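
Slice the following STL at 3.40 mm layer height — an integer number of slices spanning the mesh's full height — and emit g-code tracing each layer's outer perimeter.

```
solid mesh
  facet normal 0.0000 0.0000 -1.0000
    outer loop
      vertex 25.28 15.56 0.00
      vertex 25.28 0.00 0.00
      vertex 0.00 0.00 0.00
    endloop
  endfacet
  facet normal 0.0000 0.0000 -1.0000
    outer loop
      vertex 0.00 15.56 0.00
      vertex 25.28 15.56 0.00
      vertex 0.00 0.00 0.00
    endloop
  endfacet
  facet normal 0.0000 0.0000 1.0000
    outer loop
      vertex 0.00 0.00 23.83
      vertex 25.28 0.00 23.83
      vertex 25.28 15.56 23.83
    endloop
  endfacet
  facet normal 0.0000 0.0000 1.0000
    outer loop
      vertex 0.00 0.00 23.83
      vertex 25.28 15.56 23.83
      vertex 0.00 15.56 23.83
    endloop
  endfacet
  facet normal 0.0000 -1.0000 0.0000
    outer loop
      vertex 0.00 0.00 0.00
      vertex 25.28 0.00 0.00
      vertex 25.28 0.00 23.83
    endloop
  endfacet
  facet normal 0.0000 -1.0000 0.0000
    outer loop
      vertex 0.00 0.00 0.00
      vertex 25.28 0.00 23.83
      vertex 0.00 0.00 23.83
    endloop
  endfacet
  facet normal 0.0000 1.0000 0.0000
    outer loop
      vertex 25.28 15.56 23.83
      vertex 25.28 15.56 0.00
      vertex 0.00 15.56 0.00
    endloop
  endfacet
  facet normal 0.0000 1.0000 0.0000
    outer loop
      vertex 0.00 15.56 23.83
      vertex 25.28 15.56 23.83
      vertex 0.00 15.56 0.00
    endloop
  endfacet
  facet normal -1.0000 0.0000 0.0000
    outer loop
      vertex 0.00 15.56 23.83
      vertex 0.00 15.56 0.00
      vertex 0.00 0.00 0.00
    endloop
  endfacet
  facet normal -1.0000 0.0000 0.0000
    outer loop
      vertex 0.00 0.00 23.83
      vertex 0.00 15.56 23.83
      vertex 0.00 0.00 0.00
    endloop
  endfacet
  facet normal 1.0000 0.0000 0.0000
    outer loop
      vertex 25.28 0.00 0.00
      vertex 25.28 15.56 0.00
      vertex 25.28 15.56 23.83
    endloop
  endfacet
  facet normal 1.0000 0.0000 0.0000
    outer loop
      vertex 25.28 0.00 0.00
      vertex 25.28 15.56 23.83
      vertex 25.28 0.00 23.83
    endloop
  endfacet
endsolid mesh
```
; perimeter-only toolpath
G21 ; units = mm
G90 ; absolute positioning
G28 ; home
; layer 1
G0 Z3.40
G0 X0.00 Y0.00
G1 X25.28 Y0.00
G1 X25.28 Y15.56
G1 X0.00 Y15.56
G1 X0.00 Y0.00
; layer 2
G0 Z6.81
G0 X0.00 Y0.00
G1 X25.28 Y0.00
G1 X25.28 Y15.56
G1 X0.00 Y15.56
G1 X0.00 Y0.00
; layer 3
G0 Z10.21
G0 X0.00 Y0.00
G1 X25.28 Y0.00
G1 X25.28 Y15.56
G1 X0.00 Y15.56
G1 X0.00 Y0.00
; layer 4
G0 Z13.62
G0 X0.00 Y0.00
G1 X25.28 Y0.00
G1 X25.28 Y15.56
G1 X0.00 Y15.56
G1 X0.00 Y0.00
; layer 5
G0 Z17.02
G0 X0.00 Y0.00
G1 X25.28 Y0.00
G1 X25.28 Y15.56
G1 X0.00 Y15.56
G1 X0.00 Y0.00
; layer 6
G0 Z20.43
G0 X0.00 Y0.00
G1 X25.28 Y0.00
G1 X25.28 Y15.56
G1 X0.00 Y15.56
G1 X0.00 Y0.00
; layer 7
G0 Z23.83
G0 X0.00 Y0.00
G1 X25.28 Y0.00
G1 X25.28 Y15.56
G1 X0.00 Y15.56
G1 X0.00 Y0.00
M2 ; end

The solid is a rectangular box, roughly 25.3 × 15.6 mm footprint and 23.8 mm tall. Slicing at Δz = 3.40 mm — 7 equal slices spanning the solid's height, so layer i sits at z = i·h/7 — gives 7 non-empty perimeters. Each is a 4-segment closed polygon; G0 lifts to the layer z and rapids to the start vertex, then G1 traces the edges.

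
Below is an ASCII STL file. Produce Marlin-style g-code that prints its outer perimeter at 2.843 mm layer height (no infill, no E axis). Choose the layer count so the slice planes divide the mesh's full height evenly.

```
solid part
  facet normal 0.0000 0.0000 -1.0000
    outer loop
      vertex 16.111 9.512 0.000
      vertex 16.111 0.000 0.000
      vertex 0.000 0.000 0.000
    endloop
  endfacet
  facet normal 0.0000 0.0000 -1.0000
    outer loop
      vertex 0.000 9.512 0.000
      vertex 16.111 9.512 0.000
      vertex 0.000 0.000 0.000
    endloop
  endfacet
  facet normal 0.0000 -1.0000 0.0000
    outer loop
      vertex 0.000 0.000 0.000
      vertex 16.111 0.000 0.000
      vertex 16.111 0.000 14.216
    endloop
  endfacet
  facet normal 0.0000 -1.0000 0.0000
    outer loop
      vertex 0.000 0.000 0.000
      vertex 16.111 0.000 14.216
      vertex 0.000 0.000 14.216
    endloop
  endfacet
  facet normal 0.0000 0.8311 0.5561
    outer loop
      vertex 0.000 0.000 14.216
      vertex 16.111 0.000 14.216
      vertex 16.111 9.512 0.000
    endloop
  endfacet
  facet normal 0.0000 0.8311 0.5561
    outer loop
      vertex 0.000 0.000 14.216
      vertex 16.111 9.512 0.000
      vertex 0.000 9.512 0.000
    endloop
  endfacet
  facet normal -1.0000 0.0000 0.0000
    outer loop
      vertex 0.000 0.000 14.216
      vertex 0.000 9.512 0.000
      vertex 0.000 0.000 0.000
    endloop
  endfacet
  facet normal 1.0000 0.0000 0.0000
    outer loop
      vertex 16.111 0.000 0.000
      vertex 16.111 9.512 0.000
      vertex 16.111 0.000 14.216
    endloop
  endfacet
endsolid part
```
; perimeter-only toolpath
G21 ; units = mm
G90 ; absolute positioning
G28 ; home
; layer 1
G0 Z2.843
G0 X0.000 Y0.000
G1 X16.111 Y0.000
G1 X16.111 Y7.610
G1 X0.000 Y7.610
G1 X0.000 Y0.000
; layer 2
G0 Z5.686
G0 X0.000 Y0.000
G1 X16.111 Y0.000
G1 X16.111 Y5.707
G1 X0.000 Y5.707
G1 X0.000 Y0.000
; layer 3
G0 Z8.530
G0 X0.000 Y0.000
G1 X16.111 Y0.000
G1 X16.111 Y3.805
G1 X0.000 Y3.805
G1 X0.000 Y0.000
; layer 4
G0 Z11.373
G0 X0.000 Y0.000
G1 X16.111 Y0.000
G1 X16.111 Y1.902
G1 X0.000 Y1.902
G1 X0.000 Y0.000
M2 ; end

The solid is a wedge (ramp): 16.1 × 9.51 mm base, rising to 14.2 mm along the y=0 edge and sloping linearly to z=0 at y=9.51. Slicing at Δz = 2.843 mm — 5 equal slices spanning the solid's height, so layer i sits at z = i·h/5 — gives 4 non-empty perimeters. Each is a 4-segment closed polygon; G0 lifts to the layer z and rapids to the start vertex, then G1 traces the edges. The cross-section shrinks linearly with z (the slice at the apex is degenerate and omitted).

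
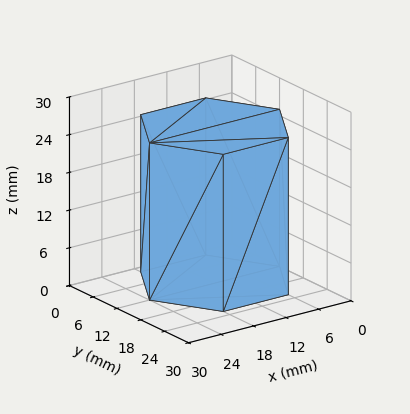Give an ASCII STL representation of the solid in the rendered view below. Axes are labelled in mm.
Reading the render: the shape is a regular 6-sided prism (a cylinder approximated with 6 flat sides), circumscribed radius ≈ 12 mm, height ≈ 25 mm (dimensions read to the nearest mm from the axis ticks). For the STL, each face is triangulated and given an outward normal.

solid part
  facet normal 0.0000 0.0000 -1.0000
    outer loop
      vertex 6.000 22.392 0.000
      vertex 18.000 22.392 0.000
      vertex 24.000 12.000 0.000
    endloop
  endfacet
  facet normal 0.0000 0.0000 -1.0000
    outer loop
      vertex 0.000 12.000 0.000
      vertex 6.000 22.392 0.000
      vertex 24.000 12.000 0.000
    endloop
  endfacet
  facet normal 0.0000 0.0000 -1.0000
    outer loop
      vertex 6.000 1.608 0.000
      vertex 0.000 12.000 0.000
      vertex 24.000 12.000 0.000
    endloop
  endfacet
  facet normal 0.0000 0.0000 -1.0000
    outer loop
      vertex 18.000 1.608 0.000
      vertex 6.000 1.608 0.000
      vertex 24.000 12.000 0.000
    endloop
  endfacet
  facet normal 0.0000 0.0000 1.0000
    outer loop
      vertex 24.000 12.000 25.000
      vertex 18.000 22.392 25.000
      vertex 6.000 22.392 25.000
    endloop
  endfacet
  facet normal 0.0000 0.0000 1.0000
    outer loop
      vertex 24.000 12.000 25.000
      vertex 6.000 22.392 25.000
      vertex 0.000 12.000 25.000
    endloop
  endfacet
  facet normal 0.0000 0.0000 1.0000
    outer loop
      vertex 24.000 12.000 25.000
      vertex 0.000 12.000 25.000
      vertex 6.000 1.608 25.000
    endloop
  endfacet
  facet normal 0.0000 0.0000 1.0000
    outer loop
      vertex 24.000 12.000 25.000
      vertex 6.000 1.608 25.000
      vertex 18.000 1.608 25.000
    endloop
  endfacet
  facet normal 0.8660 0.5000 0.0000
    outer loop
      vertex 24.000 12.000 0.000
      vertex 18.000 22.392 0.000
      vertex 18.000 22.392 25.000
    endloop
  endfacet
  facet normal 0.8660 0.5000 0.0000
    outer loop
      vertex 24.000 12.000 0.000
      vertex 18.000 22.392 25.000
      vertex 24.000 12.000 25.000
    endloop
  endfacet
  facet normal 0.0000 1.0000 0.0000
    outer loop
      vertex 18.000 22.392 0.000
      vertex 6.000 22.392 0.000
      vertex 6.000 22.392 25.000
    endloop
  endfacet
  facet normal 0.0000 1.0000 0.0000
    outer loop
      vertex 18.000 22.392 0.000
      vertex 6.000 22.392 25.000
      vertex 18.000 22.392 25.000
    endloop
  endfacet
  facet normal -0.8660 0.5000 0.0000
    outer loop
      vertex 6.000 22.392 0.000
      vertex 0.000 12.000 0.000
      vertex 0.000 12.000 25.000
    endloop
  endfacet
  facet normal -0.8660 0.5000 0.0000
    outer loop
      vertex 6.000 22.392 0.000
      vertex 0.000 12.000 25.000
      vertex 6.000 22.392 25.000
    endloop
  endfacet
  facet normal -0.8660 -0.5000 0.0000
    outer loop
      vertex 0.000 12.000 0.000
      vertex 6.000 1.608 0.000
      vertex 6.000 1.608 25.000
    endloop
  endfacet
  facet normal -0.8660 -0.5000 0.0000
    outer loop
      vertex 0.000 12.000 0.000
      vertex 6.000 1.608 25.000
      vertex 0.000 12.000 25.000
    endloop
  endfacet
  facet normal 0.0000 -1.0000 0.0000
    outer loop
      vertex 6.000 1.608 0.000
      vertex 18.000 1.608 0.000
      vertex 18.000 1.608 25.000
    endloop
  endfacet
  facet normal 0.0000 -1.0000 0.0000
    outer loop
      vertex 6.000 1.608 0.000
      vertex 18.000 1.608 25.000
      vertex 6.000 1.608 25.000
    endloop
  endfacet
  facet normal 0.8660 -0.5000 0.0000
    outer loop
      vertex 18.000 1.608 0.000
      vertex 24.000 12.000 0.000
      vertex 24.000 12.000 25.000
    endloop
  endfacet
  facet normal 0.8660 -0.5000 0.0000
    outer loop
      vertex 18.000 1.608 0.000
      vertex 24.000 12.000 25.000
      vertex 18.000 1.608 25.000
    endloop
  endfacet
endsolid part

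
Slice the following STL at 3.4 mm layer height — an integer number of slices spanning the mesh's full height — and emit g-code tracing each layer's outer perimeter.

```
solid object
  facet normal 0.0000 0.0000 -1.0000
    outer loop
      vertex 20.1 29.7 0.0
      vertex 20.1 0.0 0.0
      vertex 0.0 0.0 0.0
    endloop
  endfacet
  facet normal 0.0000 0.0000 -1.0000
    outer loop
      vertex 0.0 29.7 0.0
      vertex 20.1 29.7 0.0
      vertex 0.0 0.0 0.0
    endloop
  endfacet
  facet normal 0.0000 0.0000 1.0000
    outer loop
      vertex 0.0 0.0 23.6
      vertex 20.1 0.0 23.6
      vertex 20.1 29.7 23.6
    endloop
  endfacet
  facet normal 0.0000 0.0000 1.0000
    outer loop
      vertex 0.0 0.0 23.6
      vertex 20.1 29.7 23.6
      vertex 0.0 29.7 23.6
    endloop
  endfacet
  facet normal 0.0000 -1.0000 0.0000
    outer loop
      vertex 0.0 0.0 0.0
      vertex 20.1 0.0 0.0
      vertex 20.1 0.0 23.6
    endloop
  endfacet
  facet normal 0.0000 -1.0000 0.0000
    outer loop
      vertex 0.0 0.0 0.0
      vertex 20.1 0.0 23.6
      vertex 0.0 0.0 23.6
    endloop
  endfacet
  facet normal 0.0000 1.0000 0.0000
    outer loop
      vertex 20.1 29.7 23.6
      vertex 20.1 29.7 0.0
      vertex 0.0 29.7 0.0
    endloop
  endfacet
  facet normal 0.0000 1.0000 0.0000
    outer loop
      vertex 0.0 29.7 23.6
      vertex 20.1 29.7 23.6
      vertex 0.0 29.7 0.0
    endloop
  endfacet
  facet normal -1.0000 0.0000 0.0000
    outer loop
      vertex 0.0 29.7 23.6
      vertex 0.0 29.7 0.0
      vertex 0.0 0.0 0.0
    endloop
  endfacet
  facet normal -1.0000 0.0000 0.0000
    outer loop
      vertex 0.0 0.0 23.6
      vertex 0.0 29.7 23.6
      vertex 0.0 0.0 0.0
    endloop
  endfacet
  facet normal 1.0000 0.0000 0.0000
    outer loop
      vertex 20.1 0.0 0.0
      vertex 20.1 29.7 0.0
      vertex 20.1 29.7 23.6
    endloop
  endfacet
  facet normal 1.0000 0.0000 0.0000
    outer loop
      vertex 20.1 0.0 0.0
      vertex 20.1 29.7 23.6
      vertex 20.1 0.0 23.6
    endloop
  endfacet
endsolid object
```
; perimeter-only toolpath
G21 ; units = mm
G90 ; absolute positioning
G28 ; home
; layer 1
G0 Z3.4
G0 X0.0 Y0.0
G1 X20.1 Y0.0
G1 X20.1 Y29.7
G1 X0.0 Y29.7
G1 X0.0 Y0.0
; layer 2
G0 Z6.7
G0 X0.0 Y0.0
G1 X20.1 Y0.0
G1 X20.1 Y29.7
G1 X0.0 Y29.7
G1 X0.0 Y0.0
; layer 3
G0 Z10.1
G0 X0.0 Y0.0
G1 X20.1 Y0.0
G1 X20.1 Y29.7
G1 X0.0 Y29.7
G1 X0.0 Y0.0
; layer 4
G0 Z13.5
G0 X0.0 Y0.0
G1 X20.1 Y0.0
G1 X20.1 Y29.7
G1 X0.0 Y29.7
G1 X0.0 Y0.0
; layer 5
G0 Z16.9
G0 X0.0 Y0.0
G1 X20.1 Y0.0
G1 X20.1 Y29.7
G1 X0.0 Y29.7
G1 X0.0 Y0.0
; layer 6
G0 Z20.2
G0 X0.0 Y0.0
G1 X20.1 Y0.0
G1 X20.1 Y29.7
G1 X0.0 Y29.7
G1 X0.0 Y0.0
; layer 7
G0 Z23.6
G0 X0.0 Y0.0
G1 X20.1 Y0.0
G1 X20.1 Y29.7
G1 X0.0 Y29.7
G1 X0.0 Y0.0
M2 ; end

The solid is a rectangular box, roughly 20.1 × 29.7 mm footprint and 23.6 mm tall. Slicing at Δz = 3.4 mm — 7 equal slices spanning the solid's height, so layer i sits at z = i·h/7 — gives 7 non-empty perimeters. Each is a 4-segment closed polygon; G0 lifts to the layer z and rapids to the start vertex, then G1 traces the edges.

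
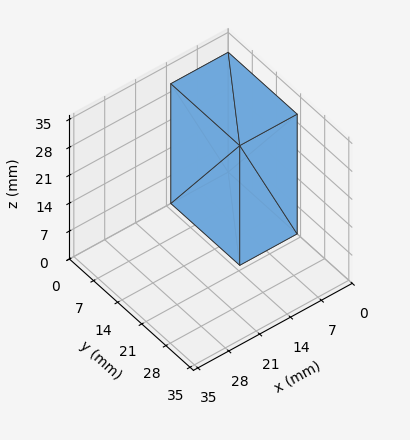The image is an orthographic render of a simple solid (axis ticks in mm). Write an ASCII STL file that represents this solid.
Reading the render: the shape is a rectangular box, roughly 13 × 20 mm footprint and 30 mm tall (dimensions read to the nearest mm from the axis ticks). For the STL, each face is triangulated and given an outward normal.

solid part
  facet normal 0.0000 0.0000 -1.0000
    outer loop
      vertex 13.0 20.0 0.0
      vertex 13.0 0.0 0.0
      vertex 0.0 0.0 0.0
    endloop
  endfacet
  facet normal 0.0000 0.0000 -1.0000
    outer loop
      vertex 0.0 20.0 0.0
      vertex 13.0 20.0 0.0
      vertex 0.0 0.0 0.0
    endloop
  endfacet
  facet normal 0.0000 0.0000 1.0000
    outer loop
      vertex 0.0 0.0 30.0
      vertex 13.0 0.0 30.0
      vertex 13.0 20.0 30.0
    endloop
  endfacet
  facet normal 0.0000 0.0000 1.0000
    outer loop
      vertex 0.0 0.0 30.0
      vertex 13.0 20.0 30.0
      vertex 0.0 20.0 30.0
    endloop
  endfacet
  facet normal 0.0000 -1.0000 0.0000
    outer loop
      vertex 0.0 0.0 0.0
      vertex 13.0 0.0 0.0
      vertex 13.0 0.0 30.0
    endloop
  endfacet
  facet normal 0.0000 -1.0000 0.0000
    outer loop
      vertex 0.0 0.0 0.0
      vertex 13.0 0.0 30.0
      vertex 0.0 0.0 30.0
    endloop
  endfacet
  facet normal 0.0000 1.0000 0.0000
    outer loop
      vertex 13.0 20.0 30.0
      vertex 13.0 20.0 0.0
      vertex 0.0 20.0 0.0
    endloop
  endfacet
  facet normal 0.0000 1.0000 0.0000
    outer loop
      vertex 0.0 20.0 30.0
      vertex 13.0 20.0 30.0
      vertex 0.0 20.0 0.0
    endloop
  endfacet
  facet normal -1.0000 0.0000 0.0000
    outer loop
      vertex 0.0 20.0 30.0
      vertex 0.0 20.0 0.0
      vertex 0.0 0.0 0.0
    endloop
  endfacet
  facet normal -1.0000 0.0000 0.0000
    outer loop
      vertex 0.0 0.0 30.0
      vertex 0.0 20.0 30.0
      vertex 0.0 0.0 0.0
    endloop
  endfacet
  facet normal 1.0000 0.0000 0.0000
    outer loop
      vertex 13.0 0.0 0.0
      vertex 13.0 20.0 0.0
      vertex 13.0 20.0 30.0
    endloop
  endfacet
  facet normal 1.0000 0.0000 0.0000
    outer loop
      vertex 13.0 0.0 0.0
      vertex 13.0 20.0 30.0
      vertex 13.0 0.0 30.0
    endloop
  endfacet
endsolid part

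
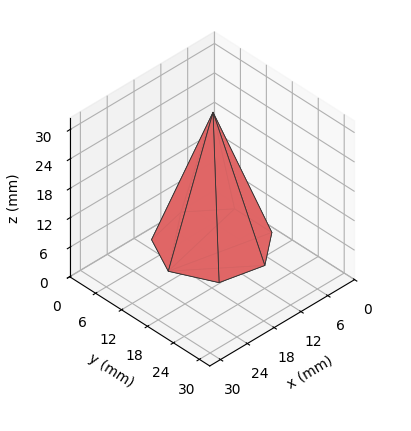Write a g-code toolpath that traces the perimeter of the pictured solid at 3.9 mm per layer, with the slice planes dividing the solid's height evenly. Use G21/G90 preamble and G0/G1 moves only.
Reading the render: the shape is a regular 7-sided pyramid, base circumscribed radius ≈ 10 mm, apex at z ≈ 27 mm (dimensions read to the nearest mm from the axis ticks). For the g-code, the solid's height is divided into equal slices at the stated Δz and each level perimeter traced with G1 moves after a G0 lift.

; perimeter-only toolpath
G21 ; units = mm
G90 ; absolute positioning
G28 ; home
; layer 1
G0 Z3.9
G0 X18.6 Y10.0
G1 X15.3 Y16.7
G1 X8.1 Y18.3
G1 X2.3 Y13.7
G1 X2.3 Y6.3
G1 X8.1 Y1.7
G1 X15.3 Y3.3
G1 X18.6 Y10.0
; layer 2
G0 Z7.7
G0 X17.1 Y10.0
G1 X14.4 Y15.6
G1 X8.4 Y16.9
G1 X3.6 Y13.1
G1 X3.6 Y6.9
G1 X8.4 Y3.1
G1 X14.4 Y4.4
G1 X17.1 Y10.0
; layer 3
G0 Z11.6
G0 X15.7 Y10.0
G1 X13.5 Y14.5
G1 X8.7 Y15.5
G1 X4.9 Y12.5
G1 X4.9 Y7.5
G1 X8.7 Y4.5
G1 X13.5 Y5.5
G1 X15.7 Y10.0
; layer 4
G0 Z15.4
G0 X14.3 Y10.0
G1 X12.7 Y13.3
G1 X9.1 Y14.2
G1 X6.1 Y11.8
G1 X6.1 Y8.2
G1 X9.1 Y5.8
G1 X12.7 Y6.7
G1 X14.3 Y10.0
; layer 5
G0 Z19.3
G0 X12.9 Y10.0
G1 X11.8 Y12.2
G1 X9.4 Y12.8
G1 X7.4 Y11.2
G1 X7.4 Y8.8
G1 X9.4 Y7.2
G1 X11.8 Y7.8
G1 X12.9 Y10.0
; layer 6
G0 Z23.1
G0 X11.4 Y10.0
G1 X10.9 Y11.1
G1 X9.7 Y11.4
G1 X8.7 Y10.6
G1 X8.7 Y9.4
G1 X9.7 Y8.6
G1 X10.9 Y8.9
G1 X11.4 Y10.0
M2 ; end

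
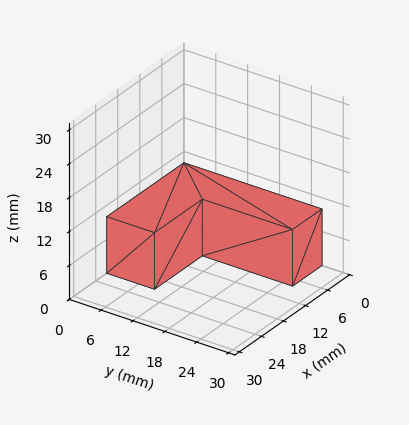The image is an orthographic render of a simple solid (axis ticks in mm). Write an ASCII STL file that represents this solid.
Reading the render: the shape is an L-shaped prism: outer 21 × 26 mm, arm thicknesses ≈ 9 mm (horizontal) and 8 mm (vertical), extruded 10 mm in z (dimensions read to the nearest mm from the axis ticks). For the STL, each face is triangulated and given an outward normal.

solid part
  facet normal 0.0000 0.0000 -1.0000
    outer loop
      vertex 21.000 9.000 0.000
      vertex 21.000 0.000 0.000
      vertex 0.000 0.000 0.000
    endloop
  endfacet
  facet normal 0.0000 0.0000 -1.0000
    outer loop
      vertex 8.000 9.000 0.000
      vertex 21.000 9.000 0.000
      vertex 0.000 0.000 0.000
    endloop
  endfacet
  facet normal 0.0000 0.0000 -1.0000
    outer loop
      vertex 8.000 26.000 0.000
      vertex 8.000 9.000 0.000
      vertex 0.000 0.000 0.000
    endloop
  endfacet
  facet normal 0.0000 0.0000 -1.0000
    outer loop
      vertex 0.000 26.000 0.000
      vertex 8.000 26.000 0.000
      vertex 0.000 0.000 0.000
    endloop
  endfacet
  facet normal 0.0000 0.0000 1.0000
    outer loop
      vertex 0.000 0.000 10.000
      vertex 21.000 0.000 10.000
      vertex 21.000 9.000 10.000
    endloop
  endfacet
  facet normal 0.0000 0.0000 1.0000
    outer loop
      vertex 0.000 0.000 10.000
      vertex 21.000 9.000 10.000
      vertex 8.000 9.000 10.000
    endloop
  endfacet
  facet normal 0.0000 0.0000 1.0000
    outer loop
      vertex 0.000 0.000 10.000
      vertex 8.000 9.000 10.000
      vertex 8.000 26.000 10.000
    endloop
  endfacet
  facet normal 0.0000 0.0000 1.0000
    outer loop
      vertex 0.000 0.000 10.000
      vertex 8.000 26.000 10.000
      vertex 0.000 26.000 10.000
    endloop
  endfacet
  facet normal 0.0000 -1.0000 0.0000
    outer loop
      vertex 0.000 0.000 0.000
      vertex 21.000 0.000 0.000
      vertex 21.000 0.000 10.000
    endloop
  endfacet
  facet normal 0.0000 -1.0000 0.0000
    outer loop
      vertex 0.000 0.000 0.000
      vertex 21.000 0.000 10.000
      vertex 0.000 0.000 10.000
    endloop
  endfacet
  facet normal 1.0000 0.0000 0.0000
    outer loop
      vertex 21.000 0.000 0.000
      vertex 21.000 9.000 0.000
      vertex 21.000 9.000 10.000
    endloop
  endfacet
  facet normal 1.0000 0.0000 0.0000
    outer loop
      vertex 21.000 0.000 0.000
      vertex 21.000 9.000 10.000
      vertex 21.000 0.000 10.000
    endloop
  endfacet
  facet normal 0.0000 1.0000 0.0000
    outer loop
      vertex 21.000 9.000 0.000
      vertex 8.000 9.000 0.000
      vertex 8.000 9.000 10.000
    endloop
  endfacet
  facet normal 0.0000 1.0000 0.0000
    outer loop
      vertex 21.000 9.000 0.000
      vertex 8.000 9.000 10.000
      vertex 21.000 9.000 10.000
    endloop
  endfacet
  facet normal 1.0000 0.0000 0.0000
    outer loop
      vertex 8.000 9.000 0.000
      vertex 8.000 26.000 0.000
      vertex 8.000 26.000 10.000
    endloop
  endfacet
  facet normal 1.0000 0.0000 0.0000
    outer loop
      vertex 8.000 9.000 0.000
      vertex 8.000 26.000 10.000
      vertex 8.000 9.000 10.000
    endloop
  endfacet
  facet normal 0.0000 1.0000 0.0000
    outer loop
      vertex 8.000 26.000 0.000
      vertex 0.000 26.000 0.000
      vertex 0.000 26.000 10.000
    endloop
  endfacet
  facet normal 0.0000 1.0000 0.0000
    outer loop
      vertex 8.000 26.000 0.000
      vertex 0.000 26.000 10.000
      vertex 8.000 26.000 10.000
    endloop
  endfacet
  facet normal -1.0000 0.0000 0.0000
    outer loop
      vertex 0.000 26.000 0.000
      vertex 0.000 0.000 0.000
      vertex 0.000 0.000 10.000
    endloop
  endfacet
  facet normal -1.0000 0.0000 0.0000
    outer loop
      vertex 0.000 26.000 0.000
      vertex 0.000 0.000 10.000
      vertex 0.000 26.000 10.000
    endloop
  endfacet
endsolid part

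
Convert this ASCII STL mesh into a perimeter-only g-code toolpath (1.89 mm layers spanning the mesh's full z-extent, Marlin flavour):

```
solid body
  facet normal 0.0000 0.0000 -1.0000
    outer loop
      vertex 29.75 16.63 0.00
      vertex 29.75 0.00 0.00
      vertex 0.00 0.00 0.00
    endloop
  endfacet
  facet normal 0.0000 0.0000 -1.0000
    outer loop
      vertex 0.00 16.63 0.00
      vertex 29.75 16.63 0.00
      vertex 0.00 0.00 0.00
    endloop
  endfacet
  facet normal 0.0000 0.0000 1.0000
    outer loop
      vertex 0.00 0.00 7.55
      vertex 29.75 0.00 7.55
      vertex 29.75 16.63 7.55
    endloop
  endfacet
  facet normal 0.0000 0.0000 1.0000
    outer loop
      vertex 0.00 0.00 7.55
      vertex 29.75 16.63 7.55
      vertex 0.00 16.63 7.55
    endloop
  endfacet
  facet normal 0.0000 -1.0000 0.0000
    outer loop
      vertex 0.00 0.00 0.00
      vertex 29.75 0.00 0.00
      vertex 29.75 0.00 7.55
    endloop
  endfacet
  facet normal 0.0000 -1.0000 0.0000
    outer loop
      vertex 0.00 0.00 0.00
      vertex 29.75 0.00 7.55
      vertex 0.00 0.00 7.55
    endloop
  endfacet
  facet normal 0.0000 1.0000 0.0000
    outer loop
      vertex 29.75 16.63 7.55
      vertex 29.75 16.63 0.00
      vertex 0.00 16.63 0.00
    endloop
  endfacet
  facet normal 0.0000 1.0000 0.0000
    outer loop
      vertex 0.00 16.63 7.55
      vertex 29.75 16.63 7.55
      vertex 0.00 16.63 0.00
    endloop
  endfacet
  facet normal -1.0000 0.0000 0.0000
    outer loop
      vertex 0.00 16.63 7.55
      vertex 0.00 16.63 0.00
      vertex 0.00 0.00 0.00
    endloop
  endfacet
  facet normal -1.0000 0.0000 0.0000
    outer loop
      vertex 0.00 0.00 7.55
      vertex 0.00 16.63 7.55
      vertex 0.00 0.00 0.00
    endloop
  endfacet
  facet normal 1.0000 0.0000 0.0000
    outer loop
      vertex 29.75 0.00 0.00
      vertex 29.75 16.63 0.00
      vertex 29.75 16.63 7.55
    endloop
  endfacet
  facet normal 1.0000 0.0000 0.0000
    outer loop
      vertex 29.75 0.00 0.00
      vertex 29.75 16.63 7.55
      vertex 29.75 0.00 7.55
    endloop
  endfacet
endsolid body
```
; perimeter-only toolpath
G21 ; units = mm
G90 ; absolute positioning
G28 ; home
; layer 1
G0 Z1.89
G0 X0.00 Y0.00
G1 X29.75 Y0.00
G1 X29.75 Y16.63
G1 X0.00 Y16.63
G1 X0.00 Y0.00
; layer 2
G0 Z3.77
G0 X0.00 Y0.00
G1 X29.75 Y0.00
G1 X29.75 Y16.63
G1 X0.00 Y16.63
G1 X0.00 Y0.00
; layer 3
G0 Z5.66
G0 X0.00 Y0.00
G1 X29.75 Y0.00
G1 X29.75 Y16.63
G1 X0.00 Y16.63
G1 X0.00 Y0.00
; layer 4
G0 Z7.55
G0 X0.00 Y0.00
G1 X29.75 Y0.00
G1 X29.75 Y16.63
G1 X0.00 Y16.63
G1 X0.00 Y0.00
M2 ; end

The solid is a rectangular box, roughly 29.8 × 16.6 mm footprint and 7.55 mm tall. Slicing at Δz = 1.89 mm — 4 equal slices spanning the solid's height, so layer i sits at z = i·h/4 — gives 4 non-empty perimeters. Each is a 4-segment closed polygon; G0 lifts to the layer z and rapids to the start vertex, then G1 traces the edges.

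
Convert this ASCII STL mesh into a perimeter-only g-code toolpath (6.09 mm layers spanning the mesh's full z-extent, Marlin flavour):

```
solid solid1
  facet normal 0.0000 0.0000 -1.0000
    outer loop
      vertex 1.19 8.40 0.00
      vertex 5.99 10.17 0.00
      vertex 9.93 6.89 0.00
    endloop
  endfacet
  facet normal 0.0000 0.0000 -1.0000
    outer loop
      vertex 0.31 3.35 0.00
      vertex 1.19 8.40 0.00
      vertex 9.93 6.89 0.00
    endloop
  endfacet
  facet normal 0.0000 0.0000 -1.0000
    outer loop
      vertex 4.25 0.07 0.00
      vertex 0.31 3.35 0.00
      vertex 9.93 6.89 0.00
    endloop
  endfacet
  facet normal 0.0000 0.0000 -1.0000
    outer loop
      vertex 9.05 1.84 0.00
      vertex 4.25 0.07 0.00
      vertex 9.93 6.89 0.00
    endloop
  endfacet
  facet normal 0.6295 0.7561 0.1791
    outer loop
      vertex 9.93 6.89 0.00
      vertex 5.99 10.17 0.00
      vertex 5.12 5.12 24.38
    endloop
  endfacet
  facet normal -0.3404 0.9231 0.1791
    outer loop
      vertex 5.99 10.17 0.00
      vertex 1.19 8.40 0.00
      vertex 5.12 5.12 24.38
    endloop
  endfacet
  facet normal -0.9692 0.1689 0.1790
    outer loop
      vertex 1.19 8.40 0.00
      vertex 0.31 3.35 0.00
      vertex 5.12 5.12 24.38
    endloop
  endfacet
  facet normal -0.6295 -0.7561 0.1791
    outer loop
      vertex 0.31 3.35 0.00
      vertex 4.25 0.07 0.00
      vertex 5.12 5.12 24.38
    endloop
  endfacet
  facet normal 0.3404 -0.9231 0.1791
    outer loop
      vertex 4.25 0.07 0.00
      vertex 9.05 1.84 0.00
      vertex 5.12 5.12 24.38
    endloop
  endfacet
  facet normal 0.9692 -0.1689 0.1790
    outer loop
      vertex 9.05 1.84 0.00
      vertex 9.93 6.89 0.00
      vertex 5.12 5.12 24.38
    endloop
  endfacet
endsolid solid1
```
; perimeter-only toolpath
G21 ; units = mm
G90 ; absolute positioning
G28 ; home
; layer 1
G0 Z6.09
G0 X8.73 Y6.45
G1 X5.77 Y8.91
G1 X2.17 Y7.58
G1 X1.51 Y3.79
G1 X4.47 Y1.33
G1 X8.07 Y2.66
G1 X8.73 Y6.45
; layer 2
G0 Z12.19
G0 X7.53 Y6.00
G1 X5.55 Y7.64
G1 X3.16 Y6.76
G1 X2.71 Y4.24
G1 X4.69 Y2.60
G1 X7.09 Y3.48
G1 X7.53 Y6.00
; layer 3
G0 Z18.29
G0 X6.32 Y5.56
G1 X5.34 Y6.38
G1 X4.14 Y5.94
G1 X3.92 Y4.68
G1 X4.90 Y3.86
G1 X6.10 Y4.30
G1 X6.32 Y5.56
M2 ; end

The solid is a regular 6-sided pyramid, base circumscribed radius ≈ 5.12 mm, apex at z ≈ 24.4 mm. Slicing at Δz = 6.09 mm — 4 equal slices spanning the solid's height, so layer i sits at z = i·h/4 — gives 3 non-empty perimeters. Each is a 6-segment closed polygon; G0 lifts to the layer z and rapids to the start vertex, then G1 traces the edges. The cross-section shrinks linearly with z (the slice at the apex is degenerate and omitted).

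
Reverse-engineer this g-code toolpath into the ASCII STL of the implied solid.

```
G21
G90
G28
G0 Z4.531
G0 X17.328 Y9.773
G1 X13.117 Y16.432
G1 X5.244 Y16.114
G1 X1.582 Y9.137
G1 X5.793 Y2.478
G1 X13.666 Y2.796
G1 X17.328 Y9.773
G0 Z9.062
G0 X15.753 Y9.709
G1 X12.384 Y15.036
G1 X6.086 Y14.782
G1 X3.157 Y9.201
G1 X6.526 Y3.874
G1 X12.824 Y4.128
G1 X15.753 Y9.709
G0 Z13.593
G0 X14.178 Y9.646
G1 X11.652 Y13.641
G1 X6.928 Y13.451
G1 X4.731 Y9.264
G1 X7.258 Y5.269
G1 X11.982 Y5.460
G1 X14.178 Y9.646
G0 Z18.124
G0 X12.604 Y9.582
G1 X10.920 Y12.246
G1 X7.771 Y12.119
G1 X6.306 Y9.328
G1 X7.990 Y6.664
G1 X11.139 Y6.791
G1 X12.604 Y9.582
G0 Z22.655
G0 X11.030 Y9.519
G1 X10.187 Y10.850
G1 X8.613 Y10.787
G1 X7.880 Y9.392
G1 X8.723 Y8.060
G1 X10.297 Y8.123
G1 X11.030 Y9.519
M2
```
solid part
  facet normal 0.0000 0.0000 -1.0000
    outer loop
      vertex 4.402 17.446 0.000
      vertex 13.849 17.827 0.000
      vertex 18.902 9.836 0.000
    endloop
  endfacet
  facet normal 0.0000 0.0000 -1.0000
    outer loop
      vertex 0.008 9.074 0.000
      vertex 4.402 17.446 0.000
      vertex 18.902 9.836 0.000
    endloop
  endfacet
  facet normal 0.0000 0.0000 -1.0000
    outer loop
      vertex 5.061 1.083 0.000
      vertex 0.008 9.074 0.000
      vertex 18.902 9.836 0.000
    endloop
  endfacet
  facet normal 0.0000 0.0000 -1.0000
    outer loop
      vertex 14.508 1.464 0.000
      vertex 5.061 1.083 0.000
      vertex 18.902 9.836 0.000
    endloop
  endfacet
  facet normal 0.8093 0.5117 0.2884
    outer loop
      vertex 18.902 9.836 0.000
      vertex 13.849 17.827 0.000
      vertex 9.455 9.455 27.186
    endloop
  endfacet
  facet normal -0.0386 0.9567 0.2884
    outer loop
      vertex 13.849 17.827 0.000
      vertex 4.402 17.446 0.000
      vertex 9.455 9.455 27.186
    endloop
  endfacet
  facet normal -0.8478 0.4450 0.2884
    outer loop
      vertex 4.402 17.446 0.000
      vertex 0.008 9.074 0.000
      vertex 9.455 9.455 27.186
    endloop
  endfacet
  facet normal -0.8093 -0.5117 0.2884
    outer loop
      vertex 0.008 9.074 0.000
      vertex 5.061 1.083 0.000
      vertex 9.455 9.455 27.186
    endloop
  endfacet
  facet normal 0.0386 -0.9567 0.2884
    outer loop
      vertex 5.061 1.083 0.000
      vertex 14.508 1.464 0.000
      vertex 9.455 9.455 27.186
    endloop
  endfacet
  facet normal 0.8478 -0.4450 0.2884
    outer loop
      vertex 14.508 1.464 0.000
      vertex 18.902 9.836 0.000
      vertex 9.455 9.455 27.186
    endloop
  endfacet
endsolid part

The G0 Z moves step by Δz≈4.531 mm. The G1 loops shrink linearly with z, so the solid tapers from its base footprint up to z≈27.2. Closing with a flat bottom cap and the tapered top and triangulating gives 10 facets — a regular 6-sided pyramid, base circumscribed radius ≈ 9.46 mm, apex at z ≈ 27.2 mm.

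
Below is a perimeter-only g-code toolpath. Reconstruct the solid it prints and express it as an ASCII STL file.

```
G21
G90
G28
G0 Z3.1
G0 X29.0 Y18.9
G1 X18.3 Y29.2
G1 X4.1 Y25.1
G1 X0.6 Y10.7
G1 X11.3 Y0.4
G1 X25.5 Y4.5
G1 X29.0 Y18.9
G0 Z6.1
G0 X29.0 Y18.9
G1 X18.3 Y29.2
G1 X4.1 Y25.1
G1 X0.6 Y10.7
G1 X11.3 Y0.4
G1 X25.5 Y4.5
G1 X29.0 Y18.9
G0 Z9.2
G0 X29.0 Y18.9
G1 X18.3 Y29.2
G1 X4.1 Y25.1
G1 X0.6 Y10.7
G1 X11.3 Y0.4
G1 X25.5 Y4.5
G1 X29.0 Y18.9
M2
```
solid part
  facet normal 0.0000 0.0000 -1.0000
    outer loop
      vertex 4.1 25.1 0.0
      vertex 18.3 29.2 0.0
      vertex 29.0 18.9 0.0
    endloop
  endfacet
  facet normal 0.0000 0.0000 -1.0000
    outer loop
      vertex 0.6 10.7 0.0
      vertex 4.1 25.1 0.0
      vertex 29.0 18.9 0.0
    endloop
  endfacet
  facet normal 0.0000 0.0000 -1.0000
    outer loop
      vertex 11.3 0.4 0.0
      vertex 0.6 10.7 0.0
      vertex 29.0 18.9 0.0
    endloop
  endfacet
  facet normal 0.0000 0.0000 -1.0000
    outer loop
      vertex 25.5 4.5 0.0
      vertex 11.3 0.4 0.0
      vertex 29.0 18.9 0.0
    endloop
  endfacet
  facet normal 0.0000 0.0000 1.0000
    outer loop
      vertex 29.0 18.9 9.2
      vertex 18.3 29.2 9.2
      vertex 4.1 25.1 9.2
    endloop
  endfacet
  facet normal 0.0000 0.0000 1.0000
    outer loop
      vertex 29.0 18.9 9.2
      vertex 4.1 25.1 9.2
      vertex 0.6 10.7 9.2
    endloop
  endfacet
  facet normal 0.0000 0.0000 1.0000
    outer loop
      vertex 29.0 18.9 9.2
      vertex 0.6 10.7 9.2
      vertex 11.3 0.4 9.2
    endloop
  endfacet
  facet normal 0.0000 0.0000 1.0000
    outer loop
      vertex 29.0 18.9 9.2
      vertex 11.3 0.4 9.2
      vertex 25.5 4.5 9.2
    endloop
  endfacet
  facet normal 0.6935 0.7204 0.0000
    outer loop
      vertex 29.0 18.9 0.0
      vertex 18.3 29.2 0.0
      vertex 18.3 29.2 9.2
    endloop
  endfacet
  facet normal 0.6935 0.7204 0.0000
    outer loop
      vertex 29.0 18.9 0.0
      vertex 18.3 29.2 9.2
      vertex 29.0 18.9 9.2
    endloop
  endfacet
  facet normal -0.2774 0.9608 0.0000
    outer loop
      vertex 18.3 29.2 0.0
      vertex 4.1 25.1 0.0
      vertex 4.1 25.1 9.2
    endloop
  endfacet
  facet normal -0.2774 0.9608 0.0000
    outer loop
      vertex 18.3 29.2 0.0
      vertex 4.1 25.1 9.2
      vertex 18.3 29.2 9.2
    endloop
  endfacet
  facet normal -0.9717 0.2362 0.0000
    outer loop
      vertex 4.1 25.1 0.0
      vertex 0.6 10.7 0.0
      vertex 0.6 10.7 9.2
    endloop
  endfacet
  facet normal -0.9717 0.2362 0.0000
    outer loop
      vertex 4.1 25.1 0.0
      vertex 0.6 10.7 9.2
      vertex 4.1 25.1 9.2
    endloop
  endfacet
  facet normal -0.6935 -0.7204 0.0000
    outer loop
      vertex 0.6 10.7 0.0
      vertex 11.3 0.4 0.0
      vertex 11.3 0.4 9.2
    endloop
  endfacet
  facet normal -0.6935 -0.7204 0.0000
    outer loop
      vertex 0.6 10.7 0.0
      vertex 11.3 0.4 9.2
      vertex 0.6 10.7 9.2
    endloop
  endfacet
  facet normal 0.2774 -0.9608 0.0000
    outer loop
      vertex 11.3 0.4 0.0
      vertex 25.5 4.5 0.0
      vertex 25.5 4.5 9.2
    endloop
  endfacet
  facet normal 0.2774 -0.9608 0.0000
    outer loop
      vertex 11.3 0.4 0.0
      vertex 25.5 4.5 9.2
      vertex 11.3 0.4 9.2
    endloop
  endfacet
  facet normal 0.9717 -0.2362 0.0000
    outer loop
      vertex 25.5 4.5 0.0
      vertex 29.0 18.9 0.0
      vertex 29.0 18.9 9.2
    endloop
  endfacet
  facet normal 0.9717 -0.2362 0.0000
    outer loop
      vertex 25.5 4.5 0.0
      vertex 29.0 18.9 9.2
      vertex 25.5 4.5 9.2
    endloop
  endfacet
endsolid part

The G0 Z moves step by Δz≈3.1 mm. Every layer's G1 loop is the same polygon, so the solid is a straight extrusion of it from z=0 to z≈9.2. Closing with flat bottom and top caps and triangulating gives 20 facets — a regular 6-sided prism (a cylinder approximated with 6 flat sides), circumscribed radius ≈ 14.8 mm, height ≈ 9.2 mm.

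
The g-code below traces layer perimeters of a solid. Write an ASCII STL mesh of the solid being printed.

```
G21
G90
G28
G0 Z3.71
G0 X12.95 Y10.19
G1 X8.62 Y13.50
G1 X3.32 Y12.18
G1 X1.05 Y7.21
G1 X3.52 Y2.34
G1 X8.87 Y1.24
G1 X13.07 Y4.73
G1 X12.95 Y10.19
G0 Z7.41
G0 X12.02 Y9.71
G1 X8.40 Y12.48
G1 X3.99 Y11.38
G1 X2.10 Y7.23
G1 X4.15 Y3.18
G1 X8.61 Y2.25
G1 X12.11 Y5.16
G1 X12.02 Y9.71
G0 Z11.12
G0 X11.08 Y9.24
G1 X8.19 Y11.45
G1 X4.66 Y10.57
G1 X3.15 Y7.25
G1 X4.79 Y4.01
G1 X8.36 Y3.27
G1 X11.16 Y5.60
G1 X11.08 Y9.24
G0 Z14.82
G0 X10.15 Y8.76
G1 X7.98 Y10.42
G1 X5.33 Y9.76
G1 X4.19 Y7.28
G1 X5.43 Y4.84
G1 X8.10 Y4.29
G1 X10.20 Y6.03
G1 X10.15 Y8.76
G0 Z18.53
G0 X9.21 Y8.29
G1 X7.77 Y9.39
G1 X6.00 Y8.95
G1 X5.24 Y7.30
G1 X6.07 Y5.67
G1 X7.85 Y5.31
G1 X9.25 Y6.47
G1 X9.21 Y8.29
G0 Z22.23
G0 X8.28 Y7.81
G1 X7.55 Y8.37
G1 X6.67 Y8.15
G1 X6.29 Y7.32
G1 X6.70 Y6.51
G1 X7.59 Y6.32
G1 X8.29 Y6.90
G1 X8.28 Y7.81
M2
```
solid part
  facet normal 0.0000 0.0000 -1.0000
    outer loop
      vertex 2.65 12.99 0.00
      vertex 8.83 14.53 0.00
      vertex 13.89 10.66 0.00
    endloop
  endfacet
  facet normal 0.0000 0.0000 -1.0000
    outer loop
      vertex 0.00 7.19 0.00
      vertex 2.65 12.99 0.00
      vertex 13.89 10.66 0.00
    endloop
  endfacet
  facet normal 0.0000 0.0000 -1.0000
    outer loop
      vertex 2.88 1.51 0.00
      vertex 0.00 7.19 0.00
      vertex 13.89 10.66 0.00
    endloop
  endfacet
  facet normal 0.0000 0.0000 -1.0000
    outer loop
      vertex 9.12 0.22 0.00
      vertex 2.88 1.51 0.00
      vertex 13.89 10.66 0.00
    endloop
  endfacet
  facet normal 0.0000 0.0000 -1.0000
    outer loop
      vertex 14.02 4.29 0.00
      vertex 9.12 0.22 0.00
      vertex 13.89 10.66 0.00
    endloop
  endfacet
  facet normal 0.5887 0.7697 0.2471
    outer loop
      vertex 13.89 10.66 0.00
      vertex 8.83 14.53 0.00
      vertex 7.34 7.34 25.94
    endloop
  endfacet
  facet normal -0.2343 0.9402 0.2472
    outer loop
      vertex 8.83 14.53 0.00
      vertex 2.65 12.99 0.00
      vertex 7.34 7.34 25.94
    endloop
  endfacet
  facet normal -0.8814 0.4027 0.2471
    outer loop
      vertex 2.65 12.99 0.00
      vertex 0.00 7.19 0.00
      vertex 7.34 7.34 25.94
    endloop
  endfacet
  facet normal -0.8642 -0.4382 0.2471
    outer loop
      vertex 0.00 7.19 0.00
      vertex 2.88 1.51 0.00
      vertex 7.34 7.34 25.94
    endloop
  endfacet
  facet normal -0.1962 -0.9489 0.2470
    outer loop
      vertex 2.88 1.51 0.00
      vertex 9.12 0.22 0.00
      vertex 7.34 7.34 25.94
    endloop
  endfacet
  facet normal 0.6191 -0.7454 0.2471
    outer loop
      vertex 9.12 0.22 0.00
      vertex 14.02 4.29 0.00
      vertex 7.34 7.34 25.94
    endloop
  endfacet
  facet normal 0.9688 0.0198 0.2472
    outer loop
      vertex 14.02 4.29 0.00
      vertex 13.89 10.66 0.00
      vertex 7.34 7.34 25.94
    endloop
  endfacet
endsolid part

The G0 Z moves step by Δz≈3.71 mm. The G1 loops shrink linearly with z, so the solid tapers from its base footprint up to z≈25.9. Closing with a flat bottom cap and the tapered top and triangulating gives 12 facets — a regular 7-sided pyramid, base circumscribed radius ≈ 7.34 mm, apex at z ≈ 25.9 mm.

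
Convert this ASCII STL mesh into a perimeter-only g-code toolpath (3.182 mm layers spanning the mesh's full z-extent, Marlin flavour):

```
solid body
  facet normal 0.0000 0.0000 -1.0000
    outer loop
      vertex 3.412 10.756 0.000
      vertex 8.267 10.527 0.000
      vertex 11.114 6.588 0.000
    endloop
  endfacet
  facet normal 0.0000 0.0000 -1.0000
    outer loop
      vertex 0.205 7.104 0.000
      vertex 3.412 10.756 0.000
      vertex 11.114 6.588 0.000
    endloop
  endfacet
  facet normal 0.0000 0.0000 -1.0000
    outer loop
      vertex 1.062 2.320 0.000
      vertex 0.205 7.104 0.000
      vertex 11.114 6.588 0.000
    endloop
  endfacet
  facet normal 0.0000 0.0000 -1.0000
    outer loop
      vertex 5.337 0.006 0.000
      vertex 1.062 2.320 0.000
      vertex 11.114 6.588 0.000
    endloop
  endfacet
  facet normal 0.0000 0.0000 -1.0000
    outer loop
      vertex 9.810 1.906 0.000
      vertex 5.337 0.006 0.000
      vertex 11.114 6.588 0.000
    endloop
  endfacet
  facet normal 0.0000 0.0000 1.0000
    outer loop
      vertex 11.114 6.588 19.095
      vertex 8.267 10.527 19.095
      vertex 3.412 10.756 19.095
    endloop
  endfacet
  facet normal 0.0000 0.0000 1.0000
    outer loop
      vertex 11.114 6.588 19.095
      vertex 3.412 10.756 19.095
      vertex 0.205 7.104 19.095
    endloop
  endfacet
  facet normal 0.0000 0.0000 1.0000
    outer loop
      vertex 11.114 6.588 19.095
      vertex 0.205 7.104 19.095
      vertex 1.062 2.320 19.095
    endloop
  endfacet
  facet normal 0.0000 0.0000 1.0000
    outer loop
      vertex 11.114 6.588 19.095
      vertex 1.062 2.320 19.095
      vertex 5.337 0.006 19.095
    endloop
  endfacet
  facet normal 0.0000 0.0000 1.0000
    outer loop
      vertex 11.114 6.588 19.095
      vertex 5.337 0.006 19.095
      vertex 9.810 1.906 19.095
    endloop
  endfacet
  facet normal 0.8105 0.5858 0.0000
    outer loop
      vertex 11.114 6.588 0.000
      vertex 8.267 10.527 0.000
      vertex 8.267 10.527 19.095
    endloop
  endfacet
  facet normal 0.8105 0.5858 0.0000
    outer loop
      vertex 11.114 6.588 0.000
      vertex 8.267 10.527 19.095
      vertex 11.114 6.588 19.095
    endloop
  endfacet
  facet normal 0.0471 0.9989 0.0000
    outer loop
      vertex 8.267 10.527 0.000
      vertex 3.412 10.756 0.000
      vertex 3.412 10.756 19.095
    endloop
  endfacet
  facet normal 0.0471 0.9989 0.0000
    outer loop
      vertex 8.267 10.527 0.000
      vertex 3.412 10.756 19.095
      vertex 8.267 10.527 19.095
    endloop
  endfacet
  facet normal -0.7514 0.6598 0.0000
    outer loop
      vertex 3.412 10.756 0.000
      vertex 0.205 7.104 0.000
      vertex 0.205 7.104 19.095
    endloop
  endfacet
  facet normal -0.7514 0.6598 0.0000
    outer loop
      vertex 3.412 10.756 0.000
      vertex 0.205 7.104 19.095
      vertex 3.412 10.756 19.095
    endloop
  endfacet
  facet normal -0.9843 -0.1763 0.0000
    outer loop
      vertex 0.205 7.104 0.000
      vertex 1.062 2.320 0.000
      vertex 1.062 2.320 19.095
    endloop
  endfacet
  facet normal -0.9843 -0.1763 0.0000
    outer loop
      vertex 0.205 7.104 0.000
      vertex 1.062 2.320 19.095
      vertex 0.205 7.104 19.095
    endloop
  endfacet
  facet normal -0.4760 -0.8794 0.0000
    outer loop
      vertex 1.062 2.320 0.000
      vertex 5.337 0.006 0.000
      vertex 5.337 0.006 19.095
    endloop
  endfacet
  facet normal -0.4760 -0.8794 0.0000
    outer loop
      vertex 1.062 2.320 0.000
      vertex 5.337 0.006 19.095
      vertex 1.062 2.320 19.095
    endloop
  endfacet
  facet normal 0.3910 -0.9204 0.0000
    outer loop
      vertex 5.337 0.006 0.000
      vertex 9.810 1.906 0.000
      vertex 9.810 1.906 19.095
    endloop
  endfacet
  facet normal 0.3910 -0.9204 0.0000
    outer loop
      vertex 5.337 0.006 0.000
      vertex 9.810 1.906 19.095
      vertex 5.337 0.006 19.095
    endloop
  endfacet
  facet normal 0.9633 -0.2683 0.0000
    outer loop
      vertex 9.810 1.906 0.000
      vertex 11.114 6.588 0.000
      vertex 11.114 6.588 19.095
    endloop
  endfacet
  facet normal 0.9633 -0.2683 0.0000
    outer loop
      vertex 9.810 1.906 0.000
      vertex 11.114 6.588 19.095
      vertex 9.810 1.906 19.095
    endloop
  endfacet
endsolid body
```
; perimeter-only toolpath
G21 ; units = mm
G90 ; absolute positioning
G28 ; home
; layer 1
G0 Z3.182
G0 X11.114 Y6.588
G1 X8.267 Y10.527
G1 X3.412 Y10.756
G1 X0.205 Y7.104
G1 X1.062 Y2.320
G1 X5.337 Y0.006
G1 X9.810 Y1.906
G1 X11.114 Y6.588
; layer 2
G0 Z6.365
G0 X11.114 Y6.588
G1 X8.267 Y10.527
G1 X3.412 Y10.756
G1 X0.205 Y7.104
G1 X1.062 Y2.320
G1 X5.337 Y0.006
G1 X9.810 Y1.906
G1 X11.114 Y6.588
; layer 3
G0 Z9.547
G0 X11.114 Y6.588
G1 X8.267 Y10.527
G1 X3.412 Y10.756
G1 X0.205 Y7.104
G1 X1.062 Y2.320
G1 X5.337 Y0.006
G1 X9.810 Y1.906
G1 X11.114 Y6.588
; layer 4
G0 Z12.730
G0 X11.114 Y6.588
G1 X8.267 Y10.527
G1 X3.412 Y10.756
G1 X0.205 Y7.104
G1 X1.062 Y2.320
G1 X5.337 Y0.006
G1 X9.810 Y1.906
G1 X11.114 Y6.588
; layer 5
G0 Z15.912
G0 X11.114 Y6.588
G1 X8.267 Y10.527
G1 X3.412 Y10.756
G1 X0.205 Y7.104
G1 X1.062 Y2.320
G1 X5.337 Y0.006
G1 X9.810 Y1.906
G1 X11.114 Y6.588
; layer 6
G0 Z19.095
G0 X11.114 Y6.588
G1 X8.267 Y10.527
G1 X3.412 Y10.756
G1 X0.205 Y7.104
G1 X1.062 Y2.320
G1 X5.337 Y0.006
G1 X9.810 Y1.906
G1 X11.114 Y6.588
M2 ; end

The solid is a regular 7-sided prism (a cylinder approximated with 7 flat sides), circumscribed radius ≈ 5.6 mm, height ≈ 19.1 mm. Slicing at Δz = 3.182 mm — 6 equal slices spanning the solid's height, so layer i sits at z = i·h/6 — gives 6 non-empty perimeters. Each is a 7-segment closed polygon; G0 lifts to the layer z and rapids to the start vertex, then G1 traces the edges.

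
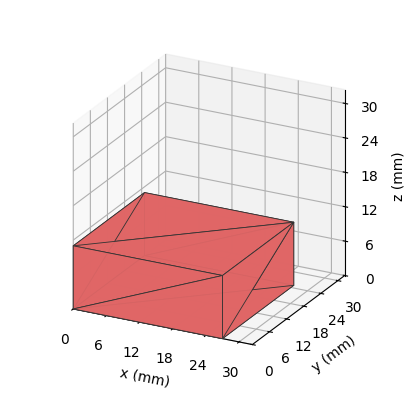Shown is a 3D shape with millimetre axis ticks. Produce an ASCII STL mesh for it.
Reading the render: the shape is a rectangular box, roughly 27 × 25 mm footprint and 11 mm tall (dimensions read to the nearest mm from the axis ticks). For the STL, each face is triangulated and given an outward normal.

solid part
  facet normal 0.0000 0.0000 -1.0000
    outer loop
      vertex 27.000 25.000 0.000
      vertex 27.000 0.000 0.000
      vertex 0.000 0.000 0.000
    endloop
  endfacet
  facet normal 0.0000 0.0000 -1.0000
    outer loop
      vertex 0.000 25.000 0.000
      vertex 27.000 25.000 0.000
      vertex 0.000 0.000 0.000
    endloop
  endfacet
  facet normal 0.0000 0.0000 1.0000
    outer loop
      vertex 0.000 0.000 11.000
      vertex 27.000 0.000 11.000
      vertex 27.000 25.000 11.000
    endloop
  endfacet
  facet normal 0.0000 0.0000 1.0000
    outer loop
      vertex 0.000 0.000 11.000
      vertex 27.000 25.000 11.000
      vertex 0.000 25.000 11.000
    endloop
  endfacet
  facet normal 0.0000 -1.0000 0.0000
    outer loop
      vertex 0.000 0.000 0.000
      vertex 27.000 0.000 0.000
      vertex 27.000 0.000 11.000
    endloop
  endfacet
  facet normal 0.0000 -1.0000 0.0000
    outer loop
      vertex 0.000 0.000 0.000
      vertex 27.000 0.000 11.000
      vertex 0.000 0.000 11.000
    endloop
  endfacet
  facet normal 0.0000 1.0000 0.0000
    outer loop
      vertex 27.000 25.000 11.000
      vertex 27.000 25.000 0.000
      vertex 0.000 25.000 0.000
    endloop
  endfacet
  facet normal 0.0000 1.0000 0.0000
    outer loop
      vertex 0.000 25.000 11.000
      vertex 27.000 25.000 11.000
      vertex 0.000 25.000 0.000
    endloop
  endfacet
  facet normal -1.0000 0.0000 0.0000
    outer loop
      vertex 0.000 25.000 11.000
      vertex 0.000 25.000 0.000
      vertex 0.000 0.000 0.000
    endloop
  endfacet
  facet normal -1.0000 0.0000 0.0000
    outer loop
      vertex 0.000 0.000 11.000
      vertex 0.000 25.000 11.000
      vertex 0.000 0.000 0.000
    endloop
  endfacet
  facet normal 1.0000 0.0000 0.0000
    outer loop
      vertex 27.000 0.000 0.000
      vertex 27.000 25.000 0.000
      vertex 27.000 25.000 11.000
    endloop
  endfacet
  facet normal 1.0000 0.0000 0.0000
    outer loop
      vertex 27.000 0.000 0.000
      vertex 27.000 25.000 11.000
      vertex 27.000 0.000 11.000
    endloop
  endfacet
endsolid part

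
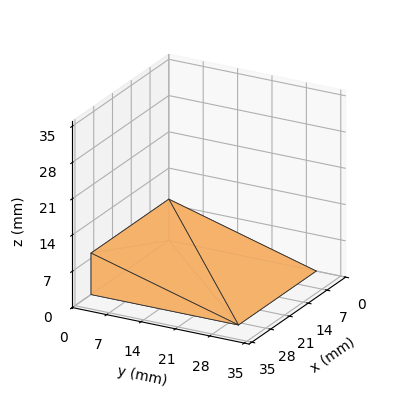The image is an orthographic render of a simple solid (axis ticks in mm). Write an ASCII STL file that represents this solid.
Reading the render: the shape is a wedge (ramp): 29 × 30 mm base, rising to 8 mm along the y=0 edge and sloping linearly to z=0 at y=30 (dimensions read to the nearest mm from the axis ticks). For the STL, each face is triangulated and given an outward normal.

solid part
  facet normal 0.0000 0.0000 -1.0000
    outer loop
      vertex 29.00 30.00 0.00
      vertex 29.00 0.00 0.00
      vertex 0.00 0.00 0.00
    endloop
  endfacet
  facet normal 0.0000 0.0000 -1.0000
    outer loop
      vertex 0.00 30.00 0.00
      vertex 29.00 30.00 0.00
      vertex 0.00 0.00 0.00
    endloop
  endfacet
  facet normal 0.0000 -1.0000 0.0000
    outer loop
      vertex 0.00 0.00 0.00
      vertex 29.00 0.00 0.00
      vertex 29.00 0.00 8.00
    endloop
  endfacet
  facet normal 0.0000 -1.0000 0.0000
    outer loop
      vertex 0.00 0.00 0.00
      vertex 29.00 0.00 8.00
      vertex 0.00 0.00 8.00
    endloop
  endfacet
  facet normal 0.0000 0.2577 0.9662
    outer loop
      vertex 0.00 0.00 8.00
      vertex 29.00 0.00 8.00
      vertex 29.00 30.00 0.00
    endloop
  endfacet
  facet normal 0.0000 0.2577 0.9662
    outer loop
      vertex 0.00 0.00 8.00
      vertex 29.00 30.00 0.00
      vertex 0.00 30.00 0.00
    endloop
  endfacet
  facet normal -1.0000 0.0000 0.0000
    outer loop
      vertex 0.00 0.00 8.00
      vertex 0.00 30.00 0.00
      vertex 0.00 0.00 0.00
    endloop
  endfacet
  facet normal 1.0000 0.0000 0.0000
    outer loop
      vertex 29.00 0.00 0.00
      vertex 29.00 30.00 0.00
      vertex 29.00 0.00 8.00
    endloop
  endfacet
endsolid part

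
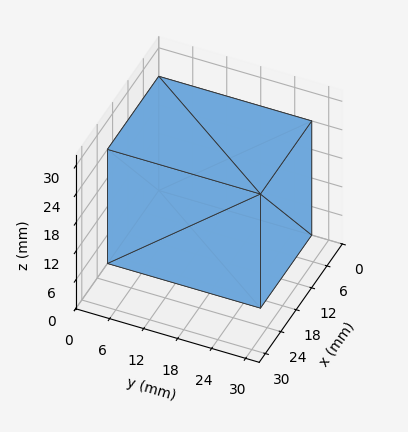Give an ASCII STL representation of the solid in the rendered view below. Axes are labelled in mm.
Reading the render: the shape is a rectangular box, roughly 20 × 27 mm footprint and 24 mm tall (dimensions read to the nearest mm from the axis ticks). For the STL, each face is triangulated and given an outward normal.

solid part
  facet normal 0.0000 0.0000 -1.0000
    outer loop
      vertex 20.00 27.00 0.00
      vertex 20.00 0.00 0.00
      vertex 0.00 0.00 0.00
    endloop
  endfacet
  facet normal 0.0000 0.0000 -1.0000
    outer loop
      vertex 0.00 27.00 0.00
      vertex 20.00 27.00 0.00
      vertex 0.00 0.00 0.00
    endloop
  endfacet
  facet normal 0.0000 0.0000 1.0000
    outer loop
      vertex 0.00 0.00 24.00
      vertex 20.00 0.00 24.00
      vertex 20.00 27.00 24.00
    endloop
  endfacet
  facet normal 0.0000 0.0000 1.0000
    outer loop
      vertex 0.00 0.00 24.00
      vertex 20.00 27.00 24.00
      vertex 0.00 27.00 24.00
    endloop
  endfacet
  facet normal 0.0000 -1.0000 0.0000
    outer loop
      vertex 0.00 0.00 0.00
      vertex 20.00 0.00 0.00
      vertex 20.00 0.00 24.00
    endloop
  endfacet
  facet normal 0.0000 -1.0000 0.0000
    outer loop
      vertex 0.00 0.00 0.00
      vertex 20.00 0.00 24.00
      vertex 0.00 0.00 24.00
    endloop
  endfacet
  facet normal 0.0000 1.0000 0.0000
    outer loop
      vertex 20.00 27.00 24.00
      vertex 20.00 27.00 0.00
      vertex 0.00 27.00 0.00
    endloop
  endfacet
  facet normal 0.0000 1.0000 0.0000
    outer loop
      vertex 0.00 27.00 24.00
      vertex 20.00 27.00 24.00
      vertex 0.00 27.00 0.00
    endloop
  endfacet
  facet normal -1.0000 0.0000 0.0000
    outer loop
      vertex 0.00 27.00 24.00
      vertex 0.00 27.00 0.00
      vertex 0.00 0.00 0.00
    endloop
  endfacet
  facet normal -1.0000 0.0000 0.0000
    outer loop
      vertex 0.00 0.00 24.00
      vertex 0.00 27.00 24.00
      vertex 0.00 0.00 0.00
    endloop
  endfacet
  facet normal 1.0000 0.0000 0.0000
    outer loop
      vertex 20.00 0.00 0.00
      vertex 20.00 27.00 0.00
      vertex 20.00 27.00 24.00
    endloop
  endfacet
  facet normal 1.0000 0.0000 0.0000
    outer loop
      vertex 20.00 0.00 0.00
      vertex 20.00 27.00 24.00
      vertex 20.00 0.00 24.00
    endloop
  endfacet
endsolid part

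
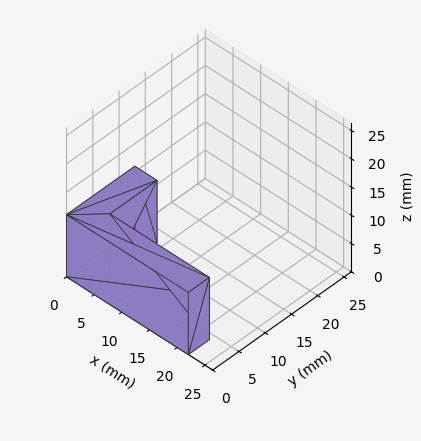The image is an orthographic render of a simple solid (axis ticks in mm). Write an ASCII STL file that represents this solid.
Reading the render: the shape is an L-shaped prism: outer 22 × 13 mm, arm thicknesses ≈ 4 mm (horizontal) and 4 mm (vertical), extruded 11 mm in z (dimensions read to the nearest mm from the axis ticks). For the STL, each face is triangulated and given an outward normal.

solid part
  facet normal 0.0000 0.0000 -1.0000
    outer loop
      vertex 22.000 4.000 0.000
      vertex 22.000 0.000 0.000
      vertex 0.000 0.000 0.000
    endloop
  endfacet
  facet normal 0.0000 0.0000 -1.0000
    outer loop
      vertex 4.000 4.000 0.000
      vertex 22.000 4.000 0.000
      vertex 0.000 0.000 0.000
    endloop
  endfacet
  facet normal 0.0000 0.0000 -1.0000
    outer loop
      vertex 4.000 13.000 0.000
      vertex 4.000 4.000 0.000
      vertex 0.000 0.000 0.000
    endloop
  endfacet
  facet normal 0.0000 0.0000 -1.0000
    outer loop
      vertex 0.000 13.000 0.000
      vertex 4.000 13.000 0.000
      vertex 0.000 0.000 0.000
    endloop
  endfacet
  facet normal 0.0000 0.0000 1.0000
    outer loop
      vertex 0.000 0.000 11.000
      vertex 22.000 0.000 11.000
      vertex 22.000 4.000 11.000
    endloop
  endfacet
  facet normal 0.0000 0.0000 1.0000
    outer loop
      vertex 0.000 0.000 11.000
      vertex 22.000 4.000 11.000
      vertex 4.000 4.000 11.000
    endloop
  endfacet
  facet normal 0.0000 0.0000 1.0000
    outer loop
      vertex 0.000 0.000 11.000
      vertex 4.000 4.000 11.000
      vertex 4.000 13.000 11.000
    endloop
  endfacet
  facet normal 0.0000 0.0000 1.0000
    outer loop
      vertex 0.000 0.000 11.000
      vertex 4.000 13.000 11.000
      vertex 0.000 13.000 11.000
    endloop
  endfacet
  facet normal 0.0000 -1.0000 0.0000
    outer loop
      vertex 0.000 0.000 0.000
      vertex 22.000 0.000 0.000
      vertex 22.000 0.000 11.000
    endloop
  endfacet
  facet normal 0.0000 -1.0000 0.0000
    outer loop
      vertex 0.000 0.000 0.000
      vertex 22.000 0.000 11.000
      vertex 0.000 0.000 11.000
    endloop
  endfacet
  facet normal 1.0000 0.0000 0.0000
    outer loop
      vertex 22.000 0.000 0.000
      vertex 22.000 4.000 0.000
      vertex 22.000 4.000 11.000
    endloop
  endfacet
  facet normal 1.0000 0.0000 0.0000
    outer loop
      vertex 22.000 0.000 0.000
      vertex 22.000 4.000 11.000
      vertex 22.000 0.000 11.000
    endloop
  endfacet
  facet normal 0.0000 1.0000 0.0000
    outer loop
      vertex 22.000 4.000 0.000
      vertex 4.000 4.000 0.000
      vertex 4.000 4.000 11.000
    endloop
  endfacet
  facet normal 0.0000 1.0000 0.0000
    outer loop
      vertex 22.000 4.000 0.000
      vertex 4.000 4.000 11.000
      vertex 22.000 4.000 11.000
    endloop
  endfacet
  facet normal 1.0000 0.0000 0.0000
    outer loop
      vertex 4.000 4.000 0.000
      vertex 4.000 13.000 0.000
      vertex 4.000 13.000 11.000
    endloop
  endfacet
  facet normal 1.0000 0.0000 0.0000
    outer loop
      vertex 4.000 4.000 0.000
      vertex 4.000 13.000 11.000
      vertex 4.000 4.000 11.000
    endloop
  endfacet
  facet normal 0.0000 1.0000 0.0000
    outer loop
      vertex 4.000 13.000 0.000
      vertex 0.000 13.000 0.000
      vertex 0.000 13.000 11.000
    endloop
  endfacet
  facet normal 0.0000 1.0000 0.0000
    outer loop
      vertex 4.000 13.000 0.000
      vertex 0.000 13.000 11.000
      vertex 4.000 13.000 11.000
    endloop
  endfacet
  facet normal -1.0000 0.0000 0.0000
    outer loop
      vertex 0.000 13.000 0.000
      vertex 0.000 0.000 0.000
      vertex 0.000 0.000 11.000
    endloop
  endfacet
  facet normal -1.0000 0.0000 0.0000
    outer loop
      vertex 0.000 13.000 0.000
      vertex 0.000 0.000 11.000
      vertex 0.000 13.000 11.000
    endloop
  endfacet
endsolid part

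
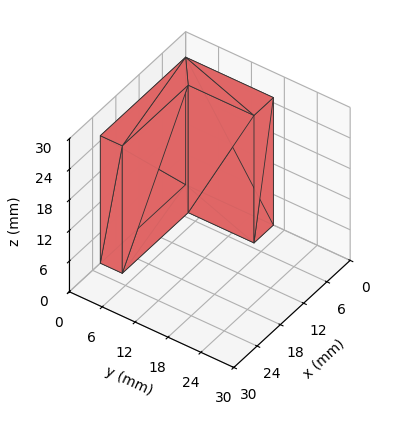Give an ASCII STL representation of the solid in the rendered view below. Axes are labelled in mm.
Reading the render: the shape is an L-shaped prism: outer 22 × 16 mm, arm thicknesses ≈ 4 mm (horizontal) and 5 mm (vertical), extruded 25 mm in z (dimensions read to the nearest mm from the axis ticks). For the STL, each face is triangulated and given an outward normal.

solid part
  facet normal 0.0000 0.0000 -1.0000
    outer loop
      vertex 22.000 4.000 0.000
      vertex 22.000 0.000 0.000
      vertex 0.000 0.000 0.000
    endloop
  endfacet
  facet normal 0.0000 0.0000 -1.0000
    outer loop
      vertex 5.000 4.000 0.000
      vertex 22.000 4.000 0.000
      vertex 0.000 0.000 0.000
    endloop
  endfacet
  facet normal 0.0000 0.0000 -1.0000
    outer loop
      vertex 5.000 16.000 0.000
      vertex 5.000 4.000 0.000
      vertex 0.000 0.000 0.000
    endloop
  endfacet
  facet normal 0.0000 0.0000 -1.0000
    outer loop
      vertex 0.000 16.000 0.000
      vertex 5.000 16.000 0.000
      vertex 0.000 0.000 0.000
    endloop
  endfacet
  facet normal 0.0000 0.0000 1.0000
    outer loop
      vertex 0.000 0.000 25.000
      vertex 22.000 0.000 25.000
      vertex 22.000 4.000 25.000
    endloop
  endfacet
  facet normal 0.0000 0.0000 1.0000
    outer loop
      vertex 0.000 0.000 25.000
      vertex 22.000 4.000 25.000
      vertex 5.000 4.000 25.000
    endloop
  endfacet
  facet normal 0.0000 0.0000 1.0000
    outer loop
      vertex 0.000 0.000 25.000
      vertex 5.000 4.000 25.000
      vertex 5.000 16.000 25.000
    endloop
  endfacet
  facet normal 0.0000 0.0000 1.0000
    outer loop
      vertex 0.000 0.000 25.000
      vertex 5.000 16.000 25.000
      vertex 0.000 16.000 25.000
    endloop
  endfacet
  facet normal 0.0000 -1.0000 0.0000
    outer loop
      vertex 0.000 0.000 0.000
      vertex 22.000 0.000 0.000
      vertex 22.000 0.000 25.000
    endloop
  endfacet
  facet normal 0.0000 -1.0000 0.0000
    outer loop
      vertex 0.000 0.000 0.000
      vertex 22.000 0.000 25.000
      vertex 0.000 0.000 25.000
    endloop
  endfacet
  facet normal 1.0000 0.0000 0.0000
    outer loop
      vertex 22.000 0.000 0.000
      vertex 22.000 4.000 0.000
      vertex 22.000 4.000 25.000
    endloop
  endfacet
  facet normal 1.0000 0.0000 0.0000
    outer loop
      vertex 22.000 0.000 0.000
      vertex 22.000 4.000 25.000
      vertex 22.000 0.000 25.000
    endloop
  endfacet
  facet normal 0.0000 1.0000 0.0000
    outer loop
      vertex 22.000 4.000 0.000
      vertex 5.000 4.000 0.000
      vertex 5.000 4.000 25.000
    endloop
  endfacet
  facet normal 0.0000 1.0000 0.0000
    outer loop
      vertex 22.000 4.000 0.000
      vertex 5.000 4.000 25.000
      vertex 22.000 4.000 25.000
    endloop
  endfacet
  facet normal 1.0000 0.0000 0.0000
    outer loop
      vertex 5.000 4.000 0.000
      vertex 5.000 16.000 0.000
      vertex 5.000 16.000 25.000
    endloop
  endfacet
  facet normal 1.0000 0.0000 0.0000
    outer loop
      vertex 5.000 4.000 0.000
      vertex 5.000 16.000 25.000
      vertex 5.000 4.000 25.000
    endloop
  endfacet
  facet normal 0.0000 1.0000 0.0000
    outer loop
      vertex 5.000 16.000 0.000
      vertex 0.000 16.000 0.000
      vertex 0.000 16.000 25.000
    endloop
  endfacet
  facet normal 0.0000 1.0000 0.0000
    outer loop
      vertex 5.000 16.000 0.000
      vertex 0.000 16.000 25.000
      vertex 5.000 16.000 25.000
    endloop
  endfacet
  facet normal -1.0000 0.0000 0.0000
    outer loop
      vertex 0.000 16.000 0.000
      vertex 0.000 0.000 0.000
      vertex 0.000 0.000 25.000
    endloop
  endfacet
  facet normal -1.0000 0.0000 0.0000
    outer loop
      vertex 0.000 16.000 0.000
      vertex 0.000 0.000 25.000
      vertex 0.000 16.000 25.000
    endloop
  endfacet
endsolid part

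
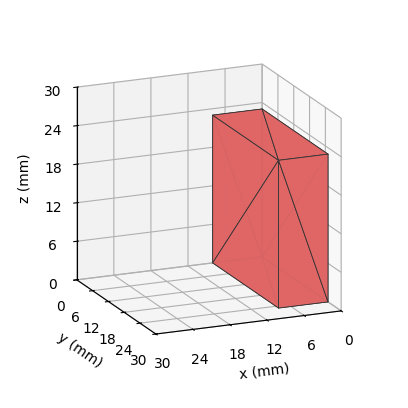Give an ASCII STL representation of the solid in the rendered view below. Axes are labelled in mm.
Reading the render: the shape is a rectangular box, roughly 8 × 25 mm footprint and 23 mm tall (dimensions read to the nearest mm from the axis ticks). For the STL, each face is triangulated and given an outward normal.

solid part
  facet normal 0.0000 0.0000 -1.0000
    outer loop
      vertex 8.0 25.0 0.0
      vertex 8.0 0.0 0.0
      vertex 0.0 0.0 0.0
    endloop
  endfacet
  facet normal 0.0000 0.0000 -1.0000
    outer loop
      vertex 0.0 25.0 0.0
      vertex 8.0 25.0 0.0
      vertex 0.0 0.0 0.0
    endloop
  endfacet
  facet normal 0.0000 0.0000 1.0000
    outer loop
      vertex 0.0 0.0 23.0
      vertex 8.0 0.0 23.0
      vertex 8.0 25.0 23.0
    endloop
  endfacet
  facet normal 0.0000 0.0000 1.0000
    outer loop
      vertex 0.0 0.0 23.0
      vertex 8.0 25.0 23.0
      vertex 0.0 25.0 23.0
    endloop
  endfacet
  facet normal 0.0000 -1.0000 0.0000
    outer loop
      vertex 0.0 0.0 0.0
      vertex 8.0 0.0 0.0
      vertex 8.0 0.0 23.0
    endloop
  endfacet
  facet normal 0.0000 -1.0000 0.0000
    outer loop
      vertex 0.0 0.0 0.0
      vertex 8.0 0.0 23.0
      vertex 0.0 0.0 23.0
    endloop
  endfacet
  facet normal 0.0000 1.0000 0.0000
    outer loop
      vertex 8.0 25.0 23.0
      vertex 8.0 25.0 0.0
      vertex 0.0 25.0 0.0
    endloop
  endfacet
  facet normal 0.0000 1.0000 0.0000
    outer loop
      vertex 0.0 25.0 23.0
      vertex 8.0 25.0 23.0
      vertex 0.0 25.0 0.0
    endloop
  endfacet
  facet normal -1.0000 0.0000 0.0000
    outer loop
      vertex 0.0 25.0 23.0
      vertex 0.0 25.0 0.0
      vertex 0.0 0.0 0.0
    endloop
  endfacet
  facet normal -1.0000 0.0000 0.0000
    outer loop
      vertex 0.0 0.0 23.0
      vertex 0.0 25.0 23.0
      vertex 0.0 0.0 0.0
    endloop
  endfacet
  facet normal 1.0000 0.0000 0.0000
    outer loop
      vertex 8.0 0.0 0.0
      vertex 8.0 25.0 0.0
      vertex 8.0 25.0 23.0
    endloop
  endfacet
  facet normal 1.0000 0.0000 0.0000
    outer loop
      vertex 8.0 0.0 0.0
      vertex 8.0 25.0 23.0
      vertex 8.0 0.0 23.0
    endloop
  endfacet
endsolid part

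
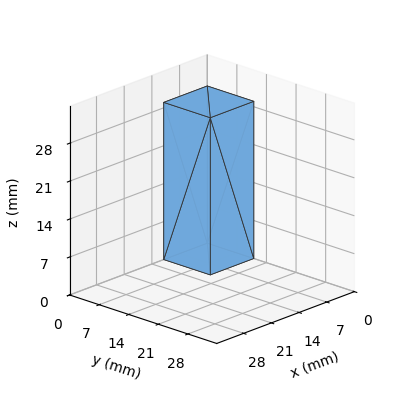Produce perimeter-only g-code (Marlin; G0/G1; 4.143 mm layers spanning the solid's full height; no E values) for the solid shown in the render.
Reading the render: the shape is a rectangular box, roughly 11 × 11 mm footprint and 29 mm tall (dimensions read to the nearest mm from the axis ticks). For the g-code, the solid's height is divided into equal slices at the stated Δz and each level perimeter traced with G1 moves after a G0 lift.

; perimeter-only toolpath
G21 ; units = mm
G90 ; absolute positioning
G28 ; home
; layer 1
G0 Z4.143
G0 X0.000 Y0.000
G1 X11.000 Y0.000
G1 X11.000 Y11.000
G1 X0.000 Y11.000
G1 X0.000 Y0.000
; layer 2
G0 Z8.286
G0 X0.000 Y0.000
G1 X11.000 Y0.000
G1 X11.000 Y11.000
G1 X0.000 Y11.000
G1 X0.000 Y0.000
; layer 3
G0 Z12.429
G0 X0.000 Y0.000
G1 X11.000 Y0.000
G1 X11.000 Y11.000
G1 X0.000 Y11.000
G1 X0.000 Y0.000
; layer 4
G0 Z16.571
G0 X0.000 Y0.000
G1 X11.000 Y0.000
G1 X11.000 Y11.000
G1 X0.000 Y11.000
G1 X0.000 Y0.000
; layer 5
G0 Z20.714
G0 X0.000 Y0.000
G1 X11.000 Y0.000
G1 X11.000 Y11.000
G1 X0.000 Y11.000
G1 X0.000 Y0.000
; layer 6
G0 Z24.857
G0 X0.000 Y0.000
G1 X11.000 Y0.000
G1 X11.000 Y11.000
G1 X0.000 Y11.000
G1 X0.000 Y0.000
; layer 7
G0 Z29.000
G0 X0.000 Y0.000
G1 X11.000 Y0.000
G1 X11.000 Y11.000
G1 X0.000 Y11.000
G1 X0.000 Y0.000
M2 ; end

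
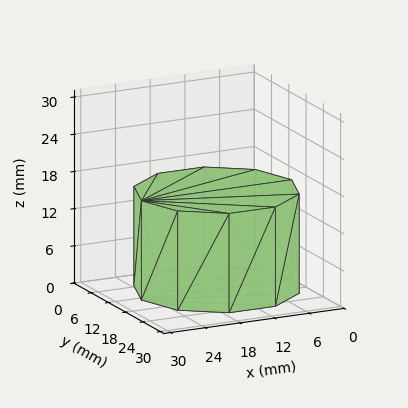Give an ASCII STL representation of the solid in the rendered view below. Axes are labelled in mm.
Reading the render: the shape is a regular 10-sided prism (a cylinder approximated with 10 flat sides), circumscribed radius ≈ 13 mm, height ≈ 16 mm (dimensions read to the nearest mm from the axis ticks). For the STL, each face is triangulated and given an outward normal.

solid part
  facet normal 0.0000 0.0000 -1.0000
    outer loop
      vertex 17.0 25.4 0.0
      vertex 23.5 20.6 0.0
      vertex 26.0 13.0 0.0
    endloop
  endfacet
  facet normal 0.0000 0.0000 -1.0000
    outer loop
      vertex 9.0 25.4 0.0
      vertex 17.0 25.4 0.0
      vertex 26.0 13.0 0.0
    endloop
  endfacet
  facet normal 0.0000 0.0000 -1.0000
    outer loop
      vertex 2.5 20.6 0.0
      vertex 9.0 25.4 0.0
      vertex 26.0 13.0 0.0
    endloop
  endfacet
  facet normal 0.0000 0.0000 -1.0000
    outer loop
      vertex 0.0 13.0 0.0
      vertex 2.5 20.6 0.0
      vertex 26.0 13.0 0.0
    endloop
  endfacet
  facet normal 0.0000 0.0000 -1.0000
    outer loop
      vertex 2.5 5.4 0.0
      vertex 0.0 13.0 0.0
      vertex 26.0 13.0 0.0
    endloop
  endfacet
  facet normal 0.0000 0.0000 -1.0000
    outer loop
      vertex 9.0 0.6 0.0
      vertex 2.5 5.4 0.0
      vertex 26.0 13.0 0.0
    endloop
  endfacet
  facet normal 0.0000 0.0000 -1.0000
    outer loop
      vertex 17.0 0.6 0.0
      vertex 9.0 0.6 0.0
      vertex 26.0 13.0 0.0
    endloop
  endfacet
  facet normal 0.0000 0.0000 -1.0000
    outer loop
      vertex 23.5 5.4 0.0
      vertex 17.0 0.6 0.0
      vertex 26.0 13.0 0.0
    endloop
  endfacet
  facet normal 0.0000 0.0000 1.0000
    outer loop
      vertex 26.0 13.0 16.0
      vertex 23.5 20.6 16.0
      vertex 17.0 25.4 16.0
    endloop
  endfacet
  facet normal 0.0000 0.0000 1.0000
    outer loop
      vertex 26.0 13.0 16.0
      vertex 17.0 25.4 16.0
      vertex 9.0 25.4 16.0
    endloop
  endfacet
  facet normal 0.0000 0.0000 1.0000
    outer loop
      vertex 26.0 13.0 16.0
      vertex 9.0 25.4 16.0
      vertex 2.5 20.6 16.0
    endloop
  endfacet
  facet normal 0.0000 0.0000 1.0000
    outer loop
      vertex 26.0 13.0 16.0
      vertex 2.5 20.6 16.0
      vertex 0.0 13.0 16.0
    endloop
  endfacet
  facet normal 0.0000 0.0000 1.0000
    outer loop
      vertex 26.0 13.0 16.0
      vertex 0.0 13.0 16.0
      vertex 2.5 5.4 16.0
    endloop
  endfacet
  facet normal 0.0000 0.0000 1.0000
    outer loop
      vertex 26.0 13.0 16.0
      vertex 2.5 5.4 16.0
      vertex 9.0 0.6 16.0
    endloop
  endfacet
  facet normal 0.0000 0.0000 1.0000
    outer loop
      vertex 26.0 13.0 16.0
      vertex 9.0 0.6 16.0
      vertex 17.0 0.6 16.0
    endloop
  endfacet
  facet normal 0.0000 0.0000 1.0000
    outer loop
      vertex 26.0 13.0 16.0
      vertex 17.0 0.6 16.0
      vertex 23.5 5.4 16.0
    endloop
  endfacet
  facet normal 0.9499 0.3125 0.0000
    outer loop
      vertex 26.0 13.0 0.0
      vertex 23.5 20.6 0.0
      vertex 23.5 20.6 16.0
    endloop
  endfacet
  facet normal 0.9499 0.3125 0.0000
    outer loop
      vertex 26.0 13.0 0.0
      vertex 23.5 20.6 16.0
      vertex 26.0 13.0 16.0
    endloop
  endfacet
  facet normal 0.5940 0.8044 0.0000
    outer loop
      vertex 23.5 20.6 0.0
      vertex 17.0 25.4 0.0
      vertex 17.0 25.4 16.0
    endloop
  endfacet
  facet normal 0.5940 0.8044 0.0000
    outer loop
      vertex 23.5 20.6 0.0
      vertex 17.0 25.4 16.0
      vertex 23.5 20.6 16.0
    endloop
  endfacet
  facet normal 0.0000 1.0000 0.0000
    outer loop
      vertex 17.0 25.4 0.0
      vertex 9.0 25.4 0.0
      vertex 9.0 25.4 16.0
    endloop
  endfacet
  facet normal 0.0000 1.0000 0.0000
    outer loop
      vertex 17.0 25.4 0.0
      vertex 9.0 25.4 16.0
      vertex 17.0 25.4 16.0
    endloop
  endfacet
  facet normal -0.5940 0.8044 0.0000
    outer loop
      vertex 9.0 25.4 0.0
      vertex 2.5 20.6 0.0
      vertex 2.5 20.6 16.0
    endloop
  endfacet
  facet normal -0.5940 0.8044 0.0000
    outer loop
      vertex 9.0 25.4 0.0
      vertex 2.5 20.6 16.0
      vertex 9.0 25.4 16.0
    endloop
  endfacet
  facet normal -0.9499 0.3125 0.0000
    outer loop
      vertex 2.5 20.6 0.0
      vertex 0.0 13.0 0.0
      vertex 0.0 13.0 16.0
    endloop
  endfacet
  facet normal -0.9499 0.3125 0.0000
    outer loop
      vertex 2.5 20.6 0.0
      vertex 0.0 13.0 16.0
      vertex 2.5 20.6 16.0
    endloop
  endfacet
  facet normal -0.9499 -0.3125 0.0000
    outer loop
      vertex 0.0 13.0 0.0
      vertex 2.5 5.4 0.0
      vertex 2.5 5.4 16.0
    endloop
  endfacet
  facet normal -0.9499 -0.3125 0.0000
    outer loop
      vertex 0.0 13.0 0.0
      vertex 2.5 5.4 16.0
      vertex 0.0 13.0 16.0
    endloop
  endfacet
  facet normal -0.5940 -0.8044 0.0000
    outer loop
      vertex 2.5 5.4 0.0
      vertex 9.0 0.6 0.0
      vertex 9.0 0.6 16.0
    endloop
  endfacet
  facet normal -0.5940 -0.8044 0.0000
    outer loop
      vertex 2.5 5.4 0.0
      vertex 9.0 0.6 16.0
      vertex 2.5 5.4 16.0
    endloop
  endfacet
  facet normal 0.0000 -1.0000 0.0000
    outer loop
      vertex 9.0 0.6 0.0
      vertex 17.0 0.6 0.0
      vertex 17.0 0.6 16.0
    endloop
  endfacet
  facet normal 0.0000 -1.0000 0.0000
    outer loop
      vertex 9.0 0.6 0.0
      vertex 17.0 0.6 16.0
      vertex 9.0 0.6 16.0
    endloop
  endfacet
  facet normal 0.5940 -0.8044 0.0000
    outer loop
      vertex 17.0 0.6 0.0
      vertex 23.5 5.4 0.0
      vertex 23.5 5.4 16.0
    endloop
  endfacet
  facet normal 0.5940 -0.8044 0.0000
    outer loop
      vertex 17.0 0.6 0.0
      vertex 23.5 5.4 16.0
      vertex 17.0 0.6 16.0
    endloop
  endfacet
  facet normal 0.9499 -0.3125 0.0000
    outer loop
      vertex 23.5 5.4 0.0
      vertex 26.0 13.0 0.0
      vertex 26.0 13.0 16.0
    endloop
  endfacet
  facet normal 0.9499 -0.3125 0.0000
    outer loop
      vertex 23.5 5.4 0.0
      vertex 26.0 13.0 16.0
      vertex 23.5 5.4 16.0
    endloop
  endfacet
endsolid part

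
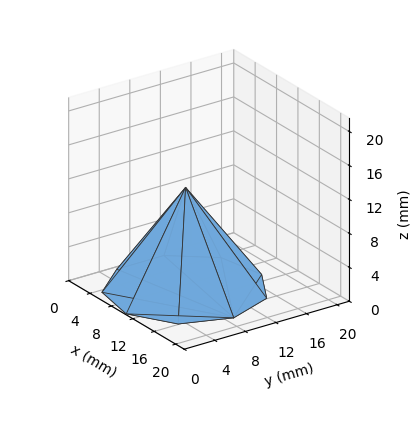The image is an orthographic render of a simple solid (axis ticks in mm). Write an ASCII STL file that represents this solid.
Reading the render: the shape is a regular 9-sided pyramid, base circumscribed radius ≈ 9 mm, apex at z ≈ 12 mm (dimensions read to the nearest mm from the axis ticks). For the STL, each face is triangulated and given an outward normal.

solid part
  facet normal 0.0000 0.0000 -1.0000
    outer loop
      vertex 10.56 17.86 0.00
      vertex 15.89 14.79 0.00
      vertex 18.00 9.00 0.00
    endloop
  endfacet
  facet normal 0.0000 0.0000 -1.0000
    outer loop
      vertex 4.50 16.79 0.00
      vertex 10.56 17.86 0.00
      vertex 18.00 9.00 0.00
    endloop
  endfacet
  facet normal 0.0000 0.0000 -1.0000
    outer loop
      vertex 0.54 12.08 0.00
      vertex 4.50 16.79 0.00
      vertex 18.00 9.00 0.00
    endloop
  endfacet
  facet normal 0.0000 0.0000 -1.0000
    outer loop
      vertex 0.54 5.92 0.00
      vertex 0.54 12.08 0.00
      vertex 18.00 9.00 0.00
    endloop
  endfacet
  facet normal 0.0000 0.0000 -1.0000
    outer loop
      vertex 4.50 1.21 0.00
      vertex 0.54 5.92 0.00
      vertex 18.00 9.00 0.00
    endloop
  endfacet
  facet normal 0.0000 0.0000 -1.0000
    outer loop
      vertex 10.56 0.14 0.00
      vertex 4.50 1.21 0.00
      vertex 18.00 9.00 0.00
    endloop
  endfacet
  facet normal 0.0000 0.0000 -1.0000
    outer loop
      vertex 15.89 3.21 0.00
      vertex 10.56 0.14 0.00
      vertex 18.00 9.00 0.00
    endloop
  endfacet
  facet normal 0.7680 0.2799 0.5760
    outer loop
      vertex 18.00 9.00 0.00
      vertex 15.89 14.79 0.00
      vertex 9.00 9.00 12.00
    endloop
  endfacet
  facet normal 0.4080 0.7083 0.5760
    outer loop
      vertex 15.89 14.79 0.00
      vertex 10.56 17.86 0.00
      vertex 9.00 9.00 12.00
    endloop
  endfacet
  facet normal -0.1421 0.8051 0.5759
    outer loop
      vertex 10.56 17.86 0.00
      vertex 4.50 16.79 0.00
      vertex 9.00 9.00 12.00
    endloop
  endfacet
  facet normal -0.6256 0.5260 0.5761
    outer loop
      vertex 4.50 16.79 0.00
      vertex 0.54 12.08 0.00
      vertex 9.00 9.00 12.00
    endloop
  endfacet
  facet normal -0.8173 0.0000 0.5762
    outer loop
      vertex 0.54 12.08 0.00
      vertex 0.54 5.92 0.00
      vertex 9.00 9.00 12.00
    endloop
  endfacet
  facet normal -0.6256 -0.5260 0.5761
    outer loop
      vertex 0.54 5.92 0.00
      vertex 4.50 1.21 0.00
      vertex 9.00 9.00 12.00
    endloop
  endfacet
  facet normal -0.1421 -0.8051 0.5759
    outer loop
      vertex 4.50 1.21 0.00
      vertex 10.56 0.14 0.00
      vertex 9.00 9.00 12.00
    endloop
  endfacet
  facet normal 0.4080 -0.7083 0.5760
    outer loop
      vertex 10.56 0.14 0.00
      vertex 15.89 3.21 0.00
      vertex 9.00 9.00 12.00
    endloop
  endfacet
  facet normal 0.7680 -0.2799 0.5760
    outer loop
      vertex 15.89 3.21 0.00
      vertex 18.00 9.00 0.00
      vertex 9.00 9.00 12.00
    endloop
  endfacet
endsolid part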